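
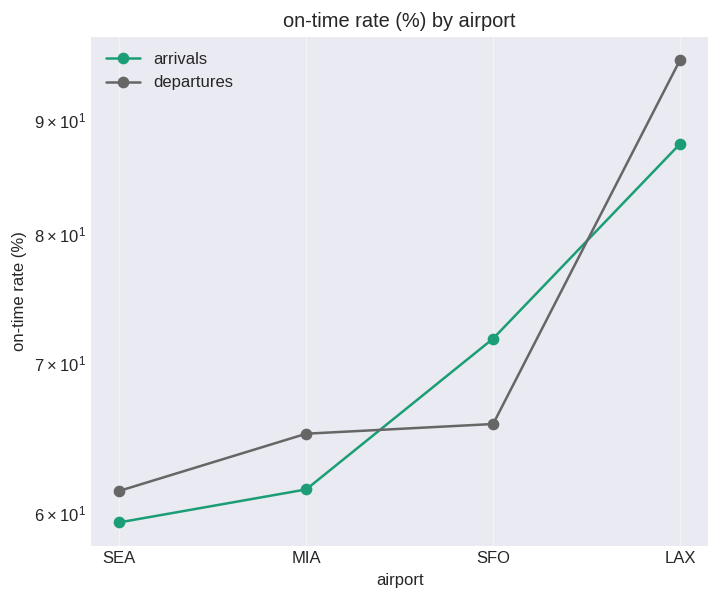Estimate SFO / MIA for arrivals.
≈ 1.17×

SFO ≈ 70, MIA ≈ 60; 70/60 ≈ 1.17.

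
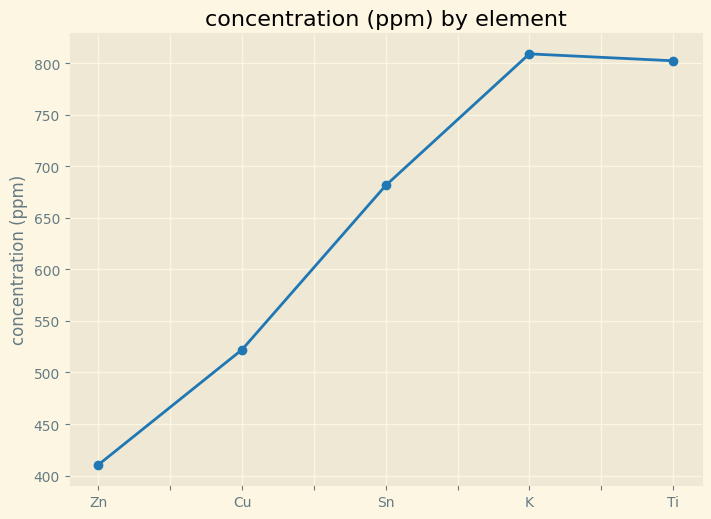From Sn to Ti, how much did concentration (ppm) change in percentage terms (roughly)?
Sn ≈ 700, Ti ≈ 800; (800 − 700) / 700 ≈ +14.3%.

≈ +14.3%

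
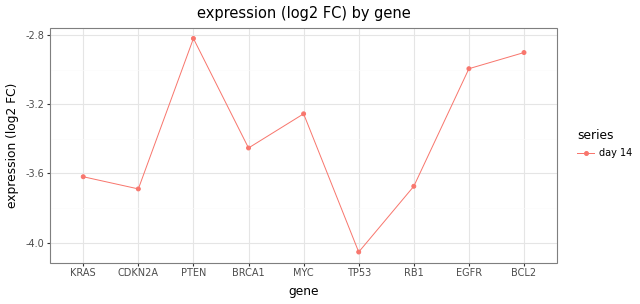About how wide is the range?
≈ 1.2

Max PTEN ≈ -2.8, min TP53 ≈ -4.0; range ≈ 1.2.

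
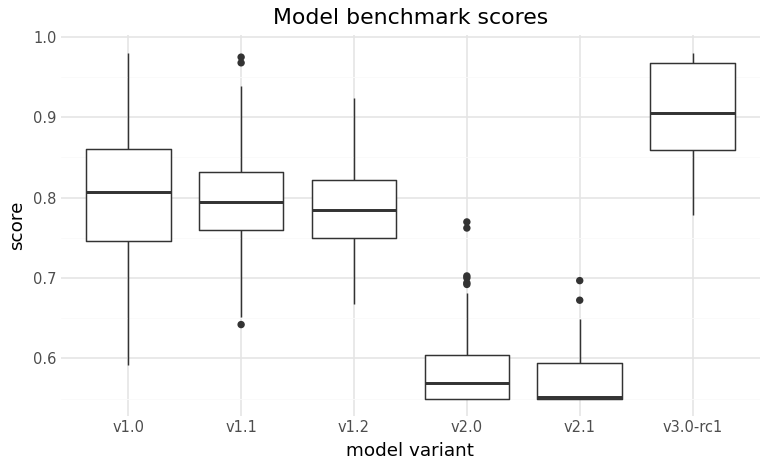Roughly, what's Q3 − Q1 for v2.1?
Q3 ≈ 0.60, Q1 ≈ 0.55; IQR ≈ 0.05.

≈ 0.05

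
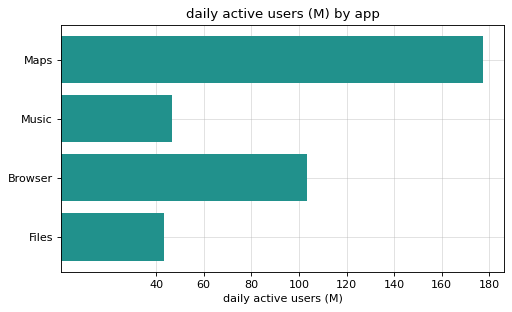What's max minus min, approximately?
≈ 140

Max Maps ≈ 180, min Files ≈ 40; range ≈ 140.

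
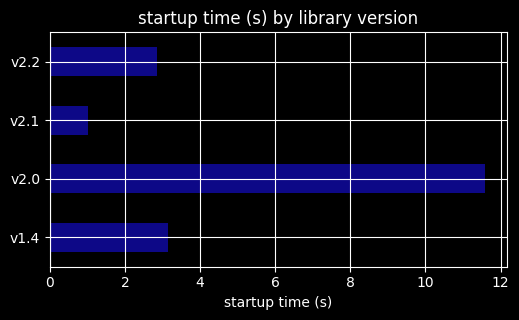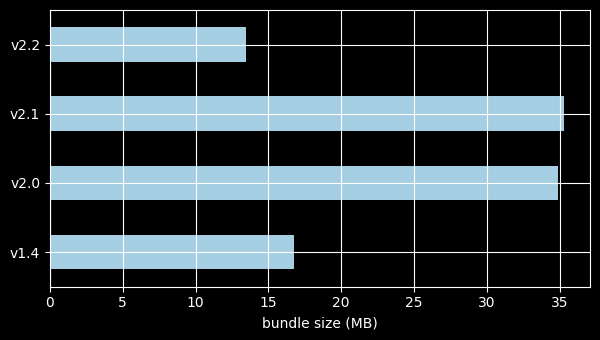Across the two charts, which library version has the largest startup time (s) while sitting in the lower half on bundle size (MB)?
v1.4

Chart 2 median bundle size (MB) ≈ 25; below-median library versions: v1.4, v2.2. Among those, v1.4 has the highest startup time (s) (≈ 4).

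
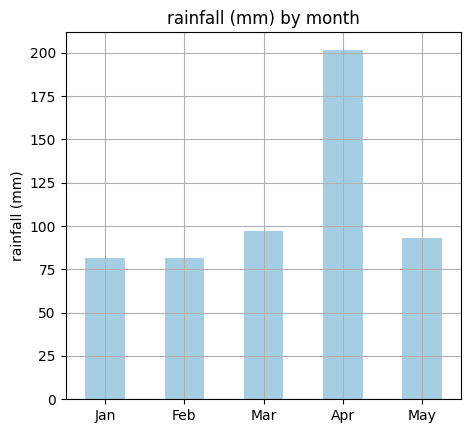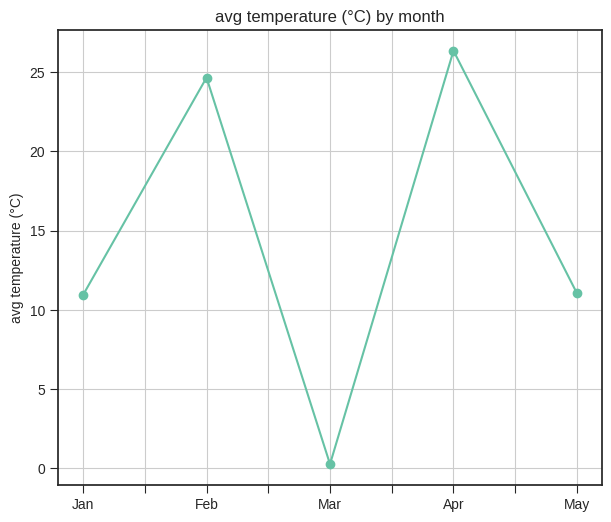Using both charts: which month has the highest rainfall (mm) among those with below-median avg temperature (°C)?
Chart 2 median avg temperature (°C) ≈ 10; below-median months: Jan, Mar. Among those, Mar has the highest rainfall (mm) (≈ 100).

Mar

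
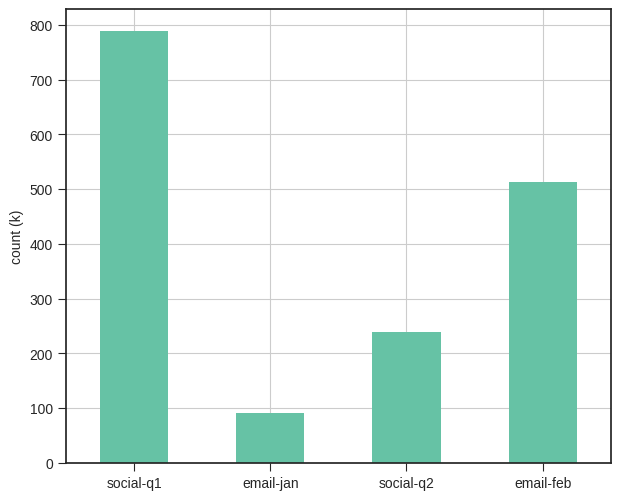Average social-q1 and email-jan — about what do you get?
≈ 450

(800 + 100) / 2 ≈ 450.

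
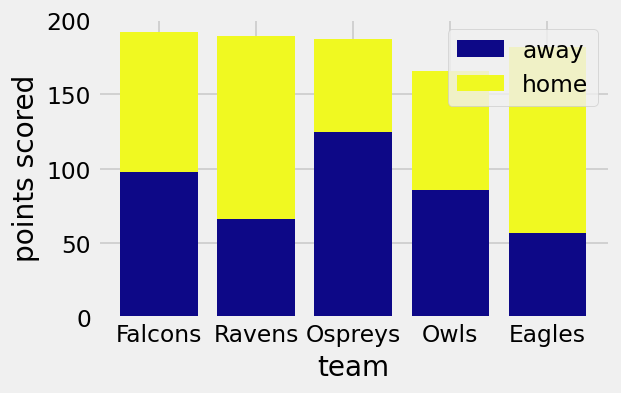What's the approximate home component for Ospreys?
home top ≈ 180, bottom ≈ 120; segment ≈ 60.

≈ 60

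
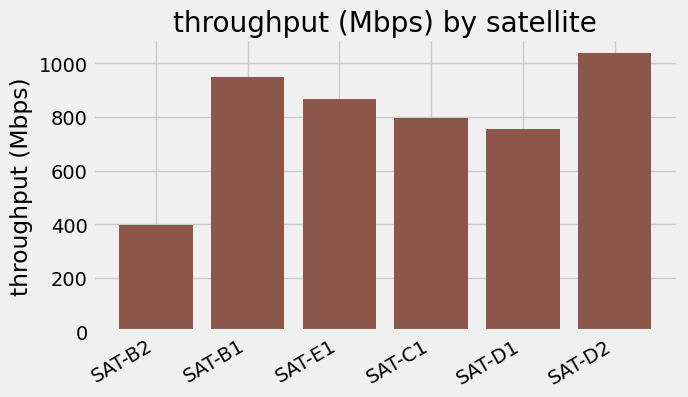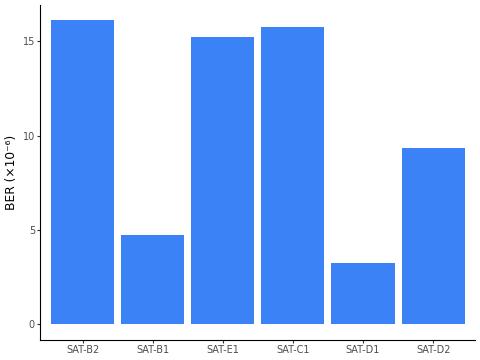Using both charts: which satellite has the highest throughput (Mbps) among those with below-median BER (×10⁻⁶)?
Chart 2 median BER (×10⁻⁶) ≈ 12; below-median satellites: SAT-B1, SAT-D1, SAT-D2. Among those, SAT-D2 has the highest throughput (Mbps) (≈ 1000).

SAT-D2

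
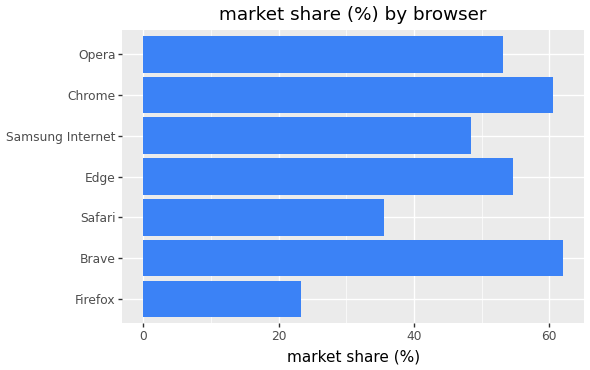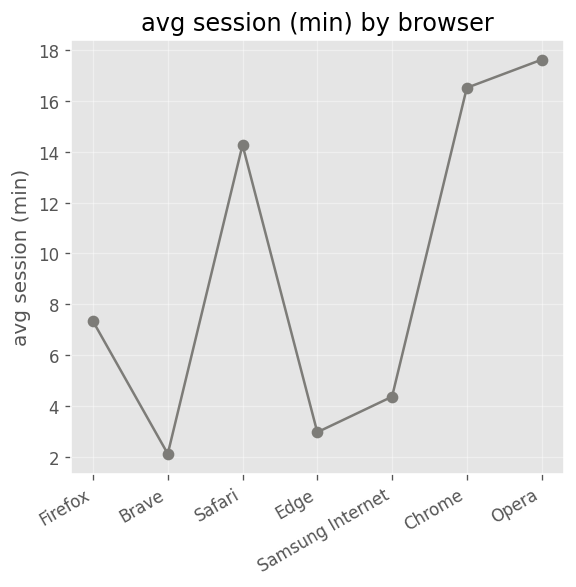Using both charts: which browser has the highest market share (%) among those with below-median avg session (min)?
Chart 2 median avg session (min) ≈ 8; below-median browsers: Brave, Edge, Samsung Internet. Among those, Brave has the highest market share (%) (≈ 60).

Brave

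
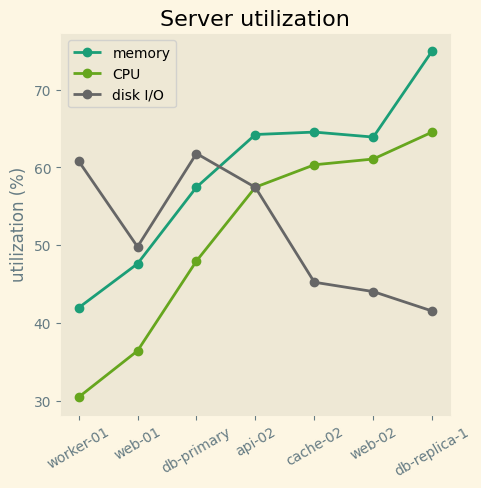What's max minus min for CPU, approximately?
≈ 35

Max db-replica-1 ≈ 65, min worker-01 ≈ 30; range ≈ 35.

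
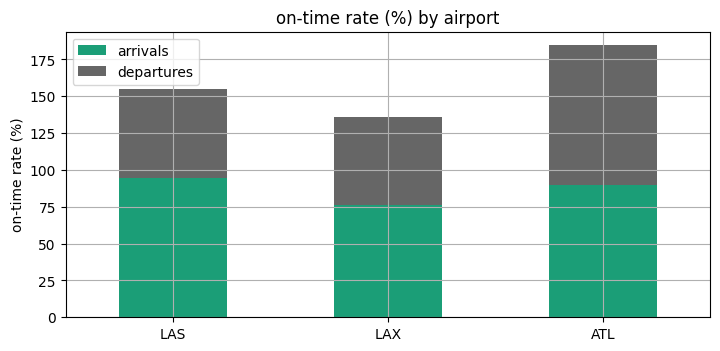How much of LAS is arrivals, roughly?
≈ 100

arrivals top ≈ 100, bottom ≈ 0; segment ≈ 100.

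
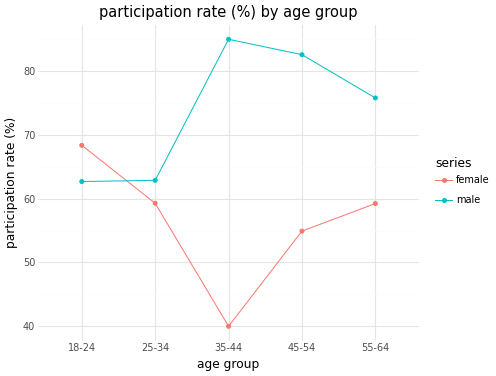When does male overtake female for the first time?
18-24: male ≈ 65 vs female ≈ 70 (not yet); 25-34: male ≈ 65 vs female ≈ 60 (first crossover).

25-34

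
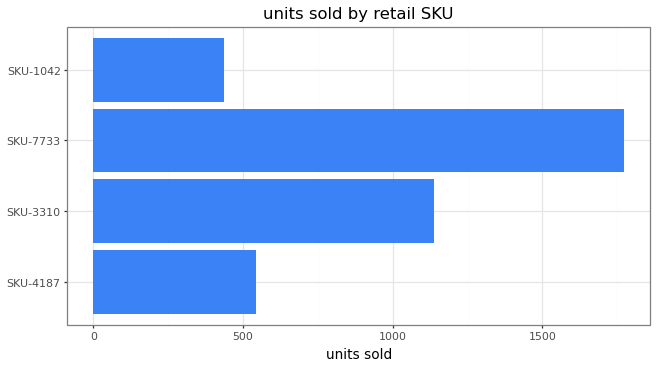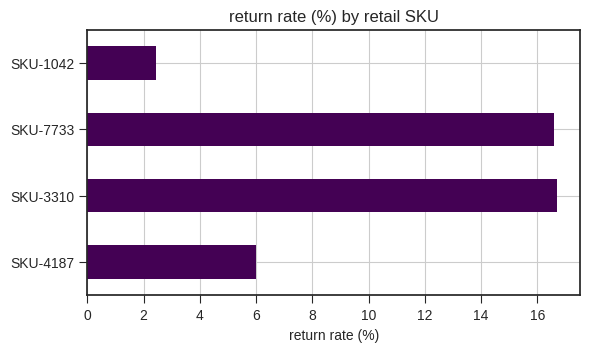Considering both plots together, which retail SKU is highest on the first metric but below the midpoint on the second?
SKU-4187

Chart 2 median return rate (%) ≈ 12; below-median retail SKUs: SKU-4187, SKU-1042. Among those, SKU-4187 has the highest units sold (≈ 600).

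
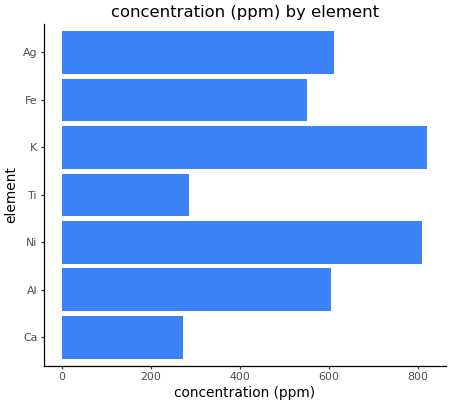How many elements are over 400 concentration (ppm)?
Above 400: Al, Ni, K, Fe, Ag.

5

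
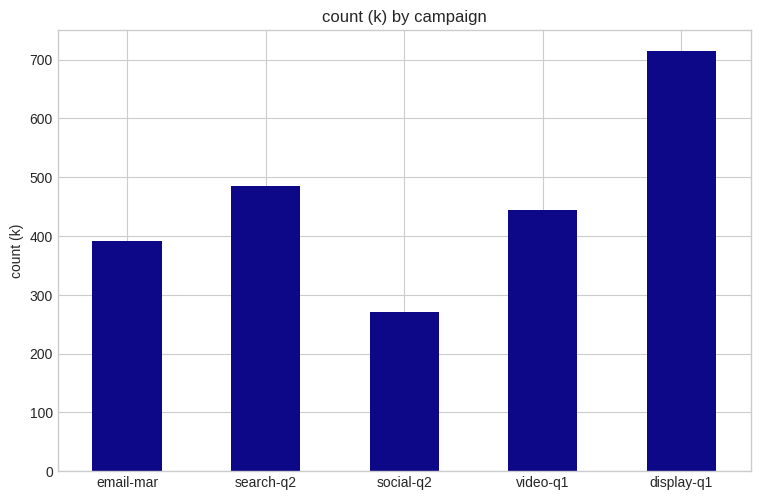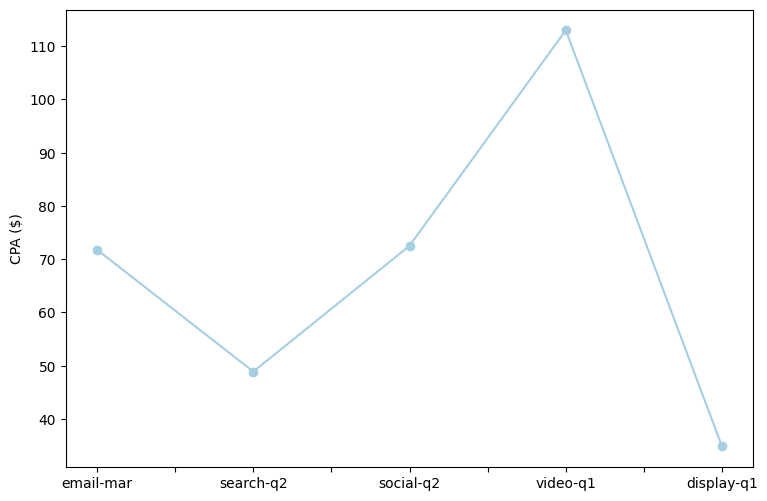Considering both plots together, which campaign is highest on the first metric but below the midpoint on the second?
Chart 2 median CPA ($) ≈ 80; below-median campaigns: search-q2, display-q1. Among those, display-q1 has the highest count (k) (≈ 700).

display-q1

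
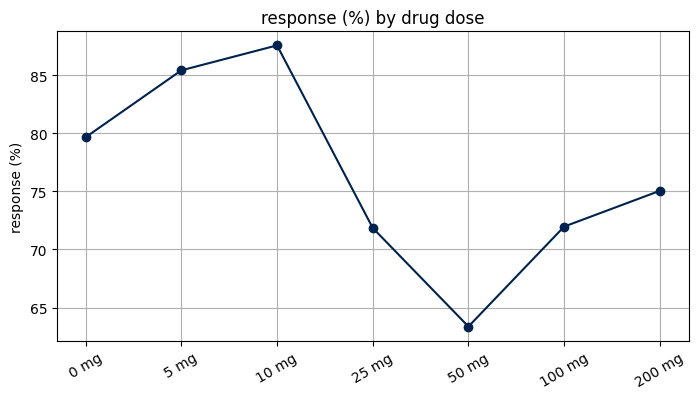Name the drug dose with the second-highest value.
5 mg

Top 3: 10 mg ≈ 90, 5 mg ≈ 85, 0 mg ≈ 80.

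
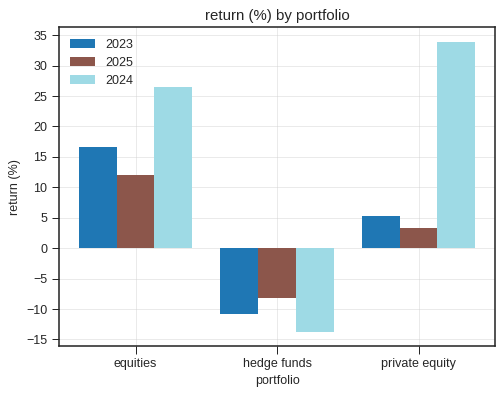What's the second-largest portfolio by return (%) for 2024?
Top 3 for 2024: private equity ≈ 35, equities ≈ 25, hedge funds ≈ -15.

equities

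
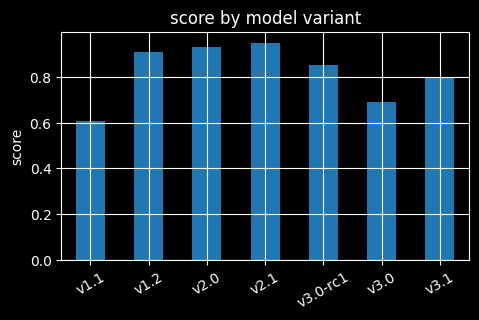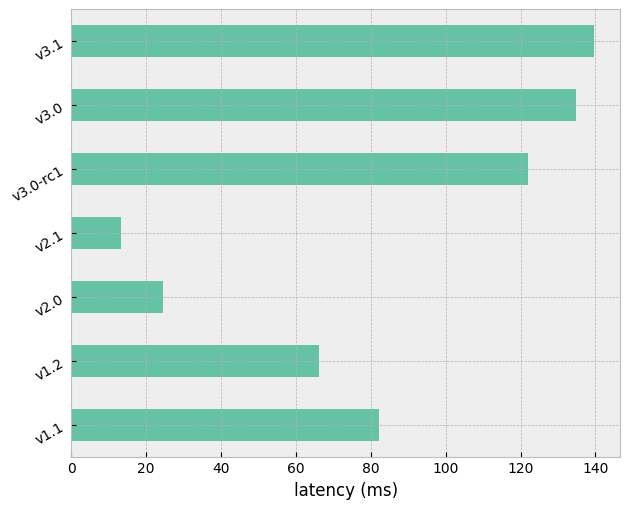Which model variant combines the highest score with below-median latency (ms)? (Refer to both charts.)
Chart 2 median latency (ms) ≈ 80; below-median model variants: v1.2, v2.0, v2.1. Among those, v2.1 has the highest score (≈ 1).

v2.1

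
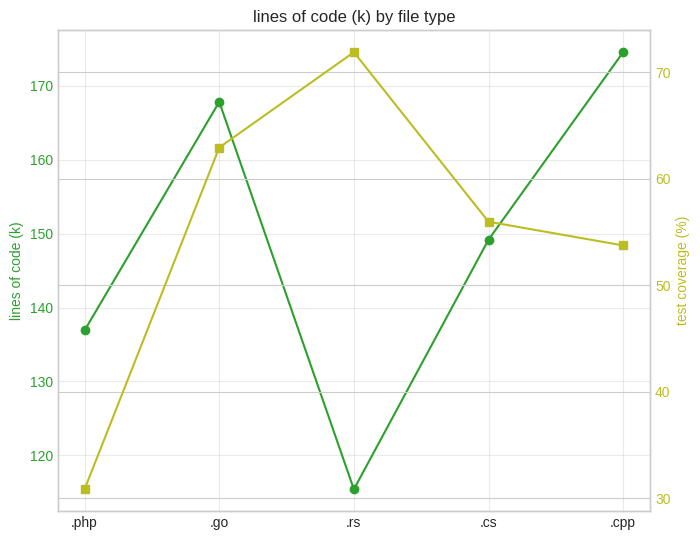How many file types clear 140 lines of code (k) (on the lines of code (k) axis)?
Above 140: .go, .cs, .cpp.

3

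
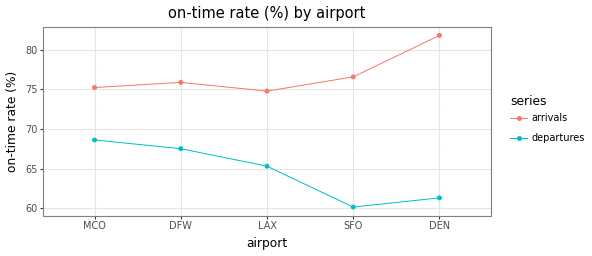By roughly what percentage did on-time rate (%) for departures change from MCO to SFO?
≈ -11.8%

MCO ≈ 68, SFO ≈ 60; (60 − 68) / 68 ≈ -11.8%.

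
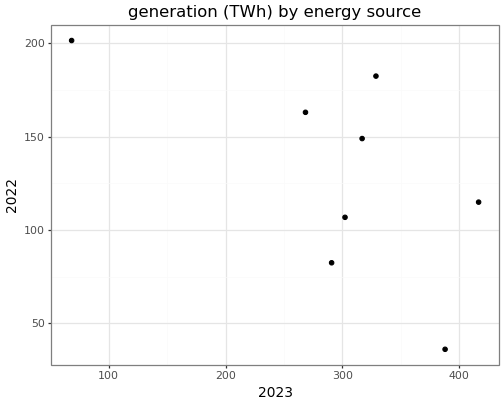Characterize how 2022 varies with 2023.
negative, moderate

Points are negatively correlated; moderate (|r| ≈ 0.6).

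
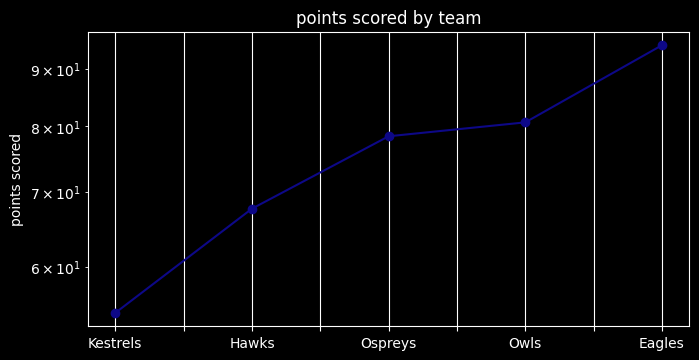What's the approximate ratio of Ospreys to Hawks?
Ospreys ≈ 80, Hawks ≈ 70; 80/70 ≈ 1.14.

≈ 1.14×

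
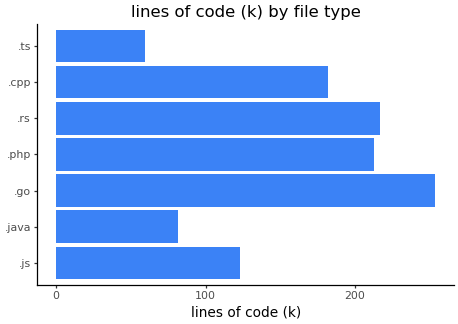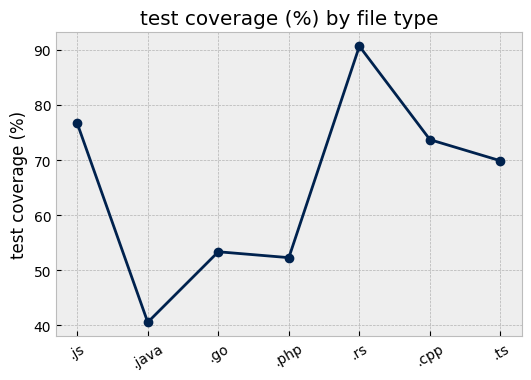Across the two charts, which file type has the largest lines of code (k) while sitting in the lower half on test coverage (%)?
Chart 2 median test coverage (%) ≈ 70; below-median file types: .java, .go, .php. Among those, .go has the highest lines of code (k) (≈ 250).

.go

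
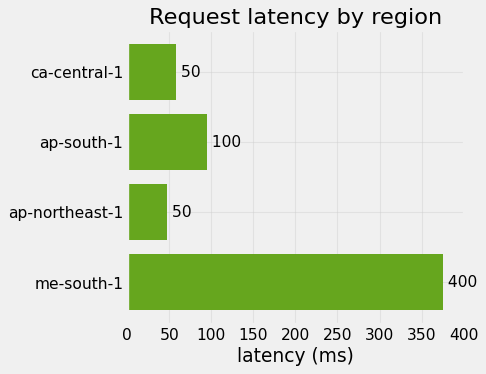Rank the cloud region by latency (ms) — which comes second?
Top 3: me-south-1 ≈ 400, ap-south-1 ≈ 100, ca-central-1 ≈ 50.

ap-south-1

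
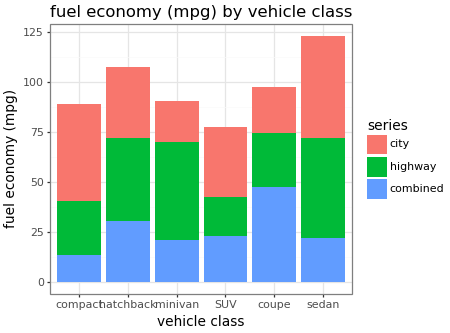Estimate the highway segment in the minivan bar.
≈ 40

highway top ≈ 60, bottom ≈ 20; segment ≈ 40.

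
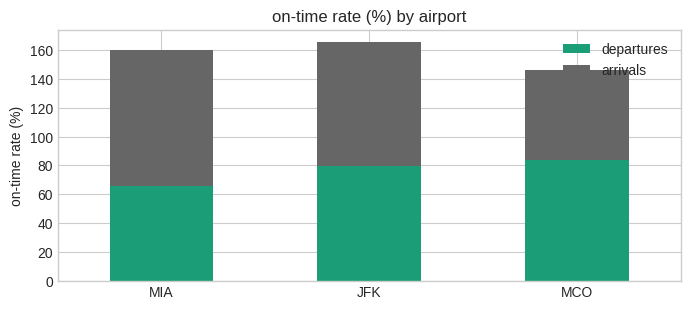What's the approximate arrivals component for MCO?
≈ 60

arrivals top ≈ 140, bottom ≈ 80; segment ≈ 60.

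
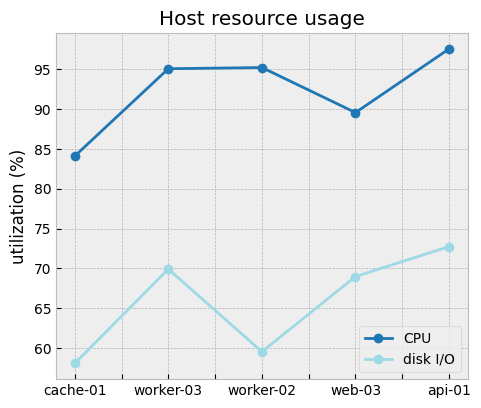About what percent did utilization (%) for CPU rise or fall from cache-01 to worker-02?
≈ +11.8%

cache-01 ≈ 85, worker-02 ≈ 95; (95 − 85) / 85 ≈ +11.8%.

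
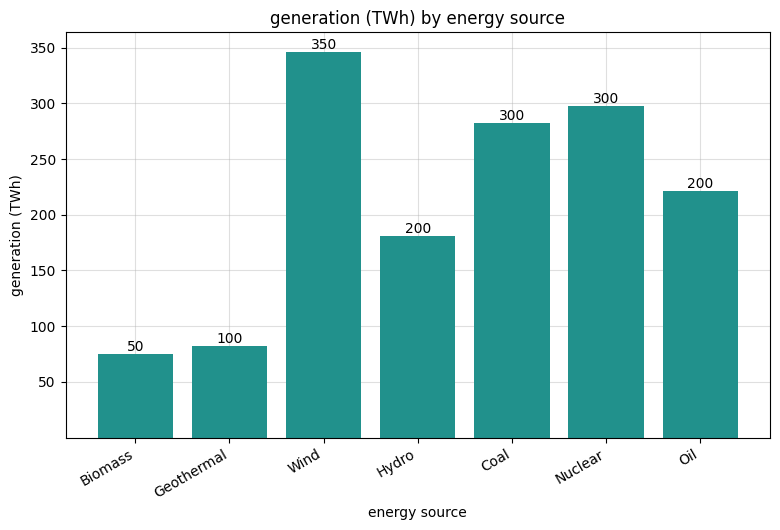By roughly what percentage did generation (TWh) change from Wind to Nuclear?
Wind ≈ 350, Nuclear ≈ 300; (300 − 350) / 350 ≈ -14.3%.

≈ -14.3%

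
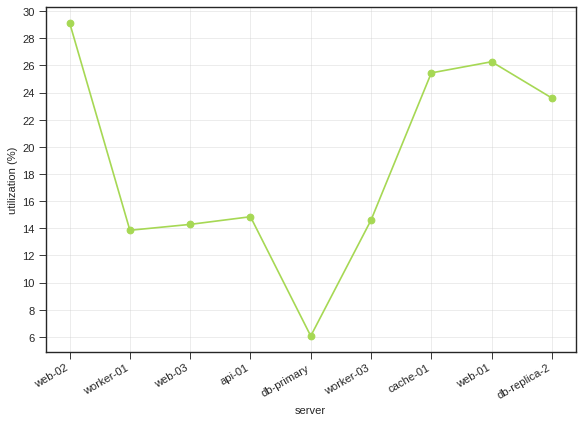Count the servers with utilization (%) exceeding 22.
Above 22: web-02, cache-01, web-01, db-replica-2.

4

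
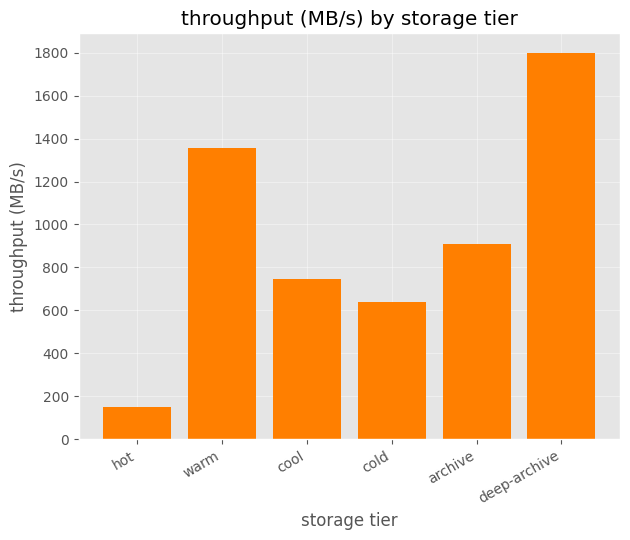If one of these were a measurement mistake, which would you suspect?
deep-archive ≈ 1800; the rest sit between ≈ 200 and ≈ 1400.

deep-archive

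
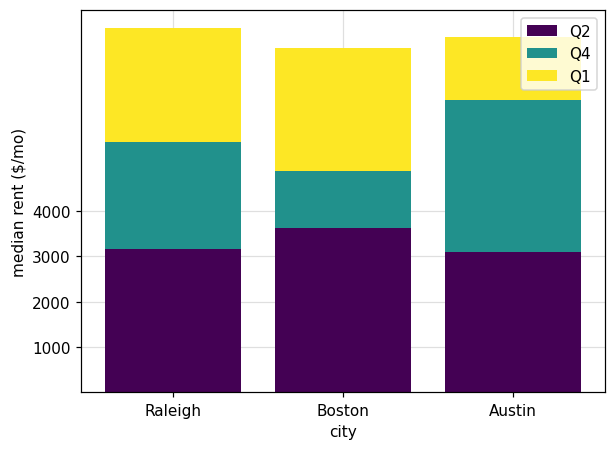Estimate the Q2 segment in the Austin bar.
≈ 3000

Q2 top ≈ 3000, bottom ≈ 0; segment ≈ 3000.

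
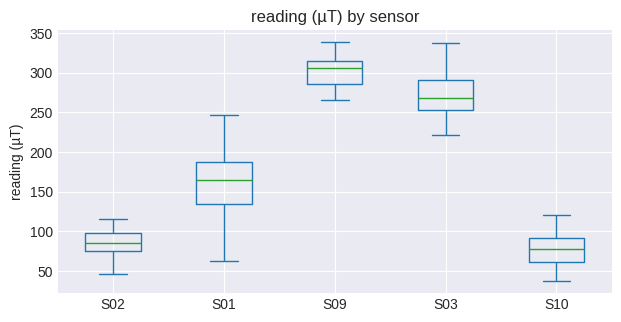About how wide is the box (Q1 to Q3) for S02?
Q3 ≈ 100, Q1 ≈ 80; IQR ≈ 20.

≈ 20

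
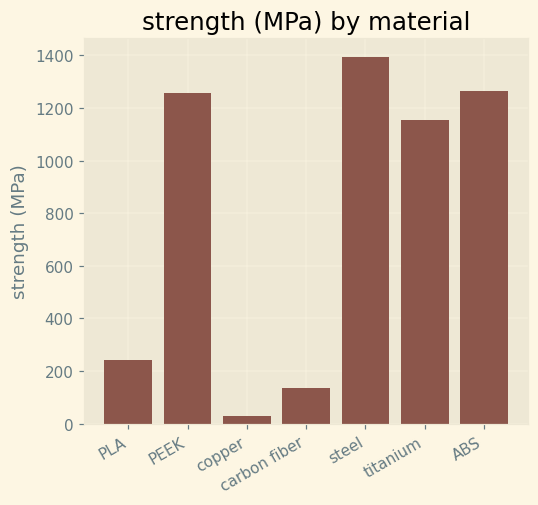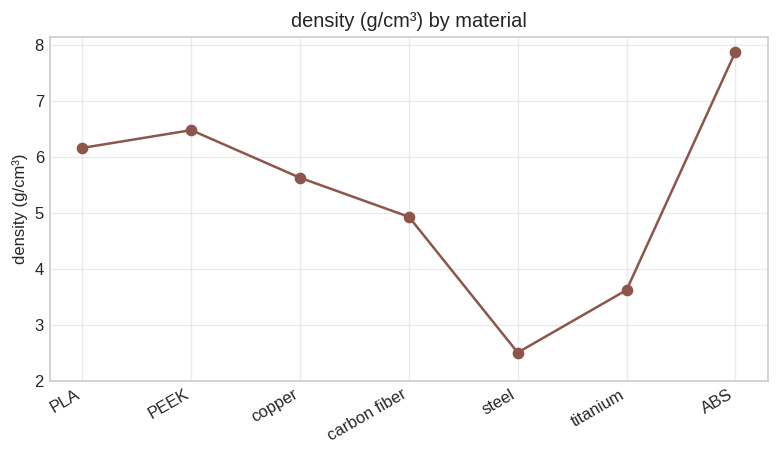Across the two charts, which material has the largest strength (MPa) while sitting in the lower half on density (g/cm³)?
Chart 2 median density (g/cm³) ≈ 6; below-median materials: carbon fiber, steel, titanium. Among those, steel has the highest strength (MPa) (≈ 1400).

steel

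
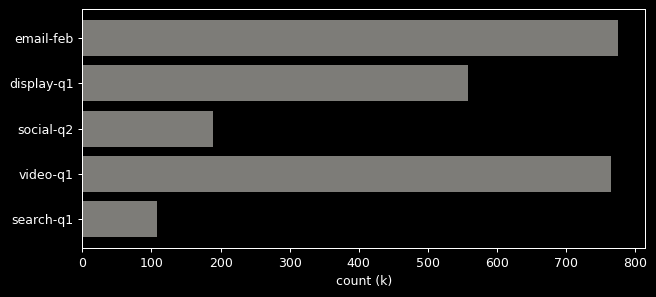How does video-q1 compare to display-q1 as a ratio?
video-q1 ≈ 800, display-q1 ≈ 600; 800/600 ≈ 1.33.

≈ 1.33×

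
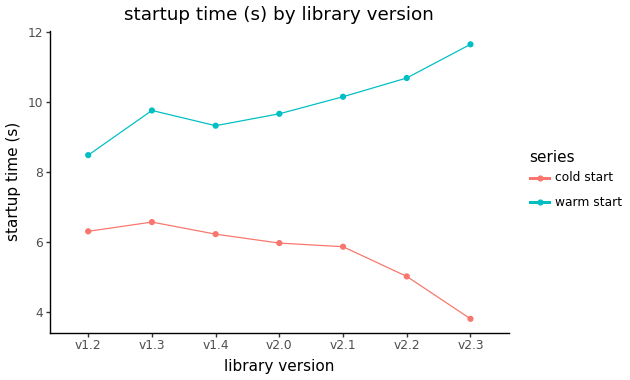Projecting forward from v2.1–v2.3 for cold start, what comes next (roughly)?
Last three: 6, 5, 4 → slope ≈ -1/step → next ≈ 3.

≈ 3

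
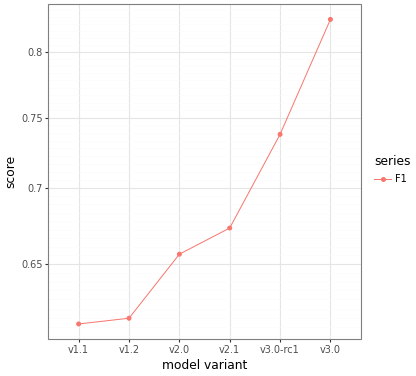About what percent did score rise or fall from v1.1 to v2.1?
≈ +9.7%

v1.1 ≈ 0.62, v2.1 ≈ 0.68; (0.68 − 0.62) / 0.62 ≈ +9.7%.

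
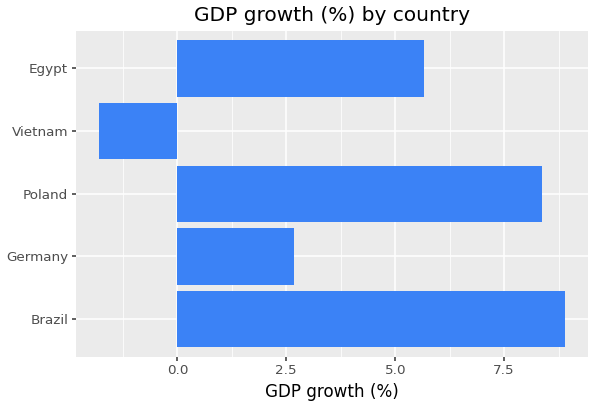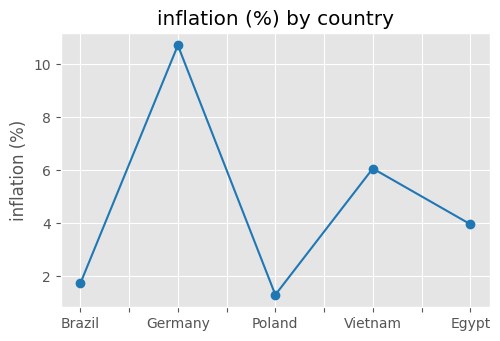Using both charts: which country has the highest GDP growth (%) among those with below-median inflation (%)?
Brazil

Chart 2 median inflation (%) ≈ 4; below-median countries: Brazil, Poland. Among those, Brazil has the highest GDP growth (%) (≈ 9).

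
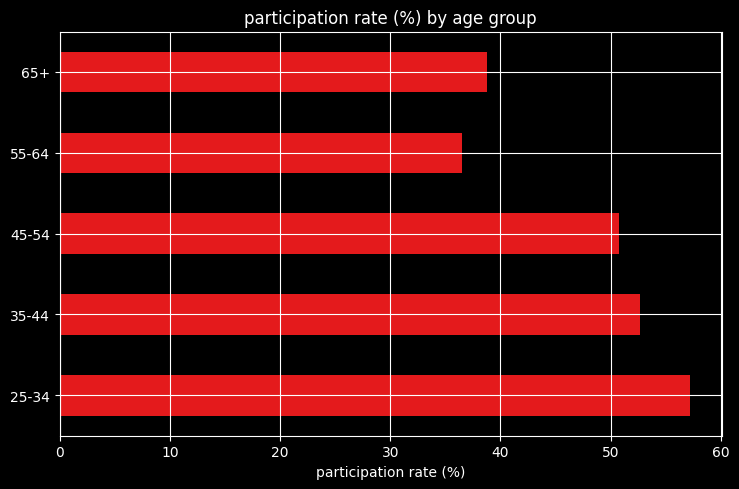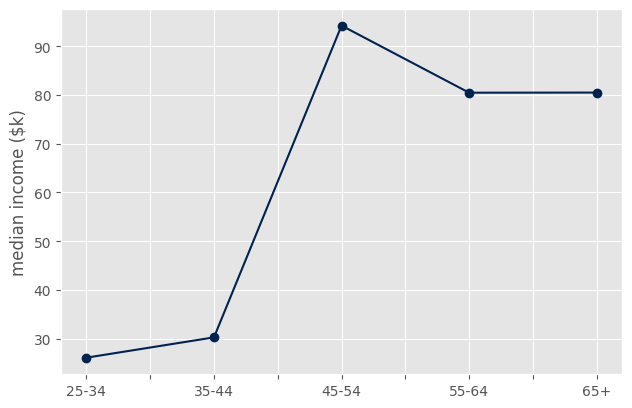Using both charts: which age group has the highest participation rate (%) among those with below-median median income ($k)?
25-34

Chart 2 median median income ($k) ≈ 80; below-median age groups: 25-34, 35-44. Among those, 25-34 has the highest participation rate (%) (≈ 60).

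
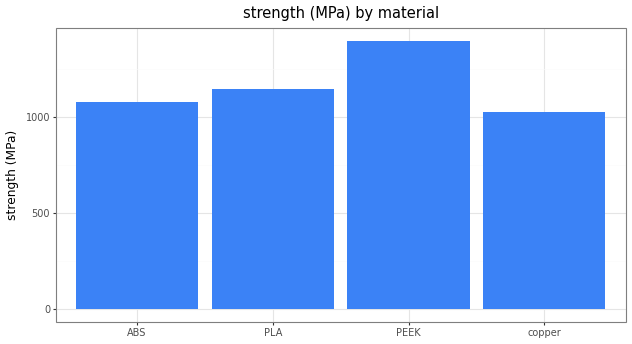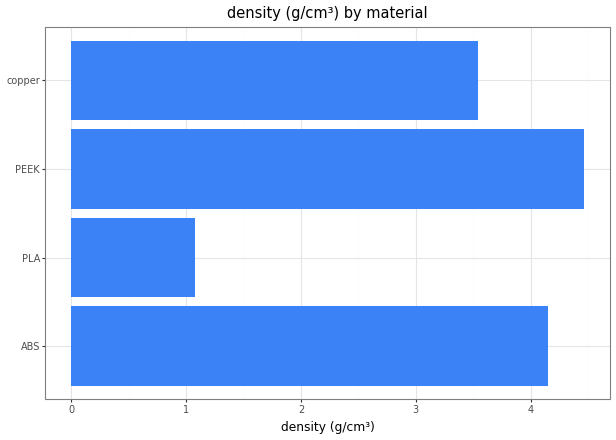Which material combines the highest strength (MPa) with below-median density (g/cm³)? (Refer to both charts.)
PLA

Chart 2 median density (g/cm³) ≈ 4; below-median materials: PLA, copper. Among those, PLA has the highest strength (MPa) (≈ 1200).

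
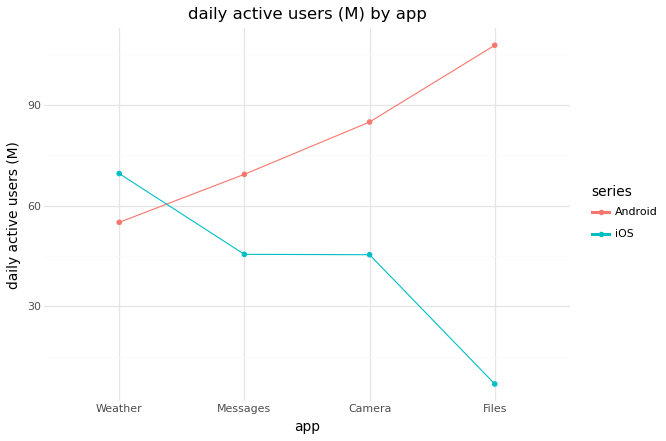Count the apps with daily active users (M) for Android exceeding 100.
1

Above 100: Files.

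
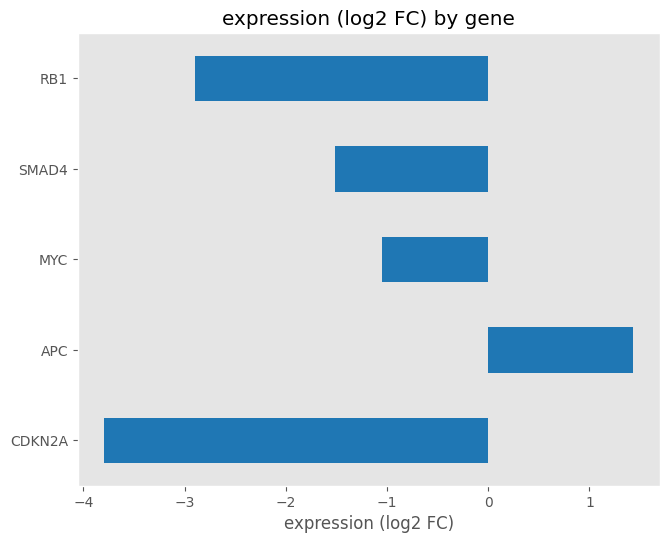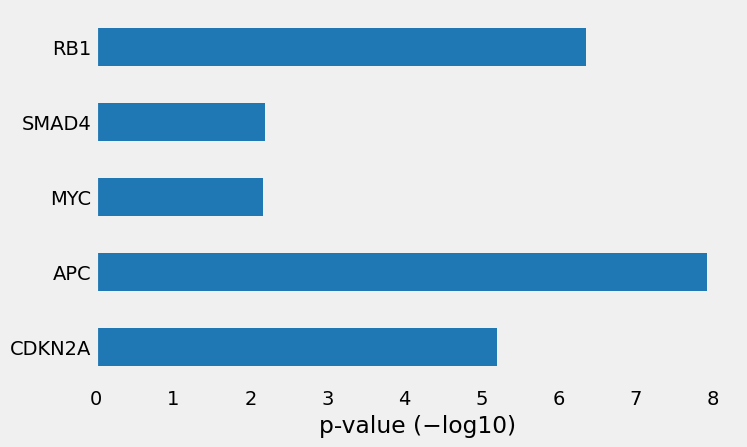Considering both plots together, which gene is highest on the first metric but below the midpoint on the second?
Chart 2 median p-value (−log10) ≈ 5; below-median genes: MYC, SMAD4. Among those, MYC has the highest expression (log2 FC) (≈ -1).

MYC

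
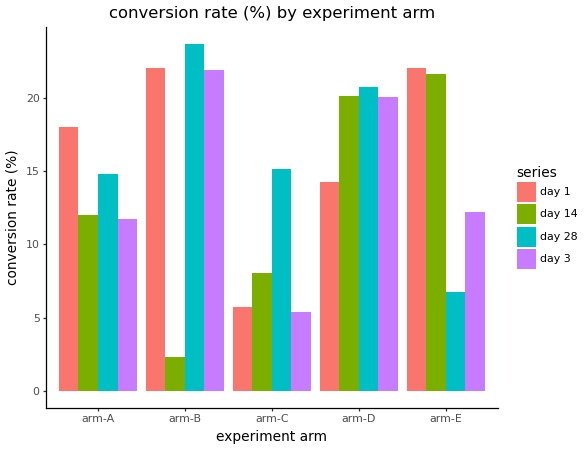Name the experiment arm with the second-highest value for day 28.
Top 3 for day 28: arm-B ≈ 24, arm-D ≈ 20, arm-C ≈ 16.

arm-D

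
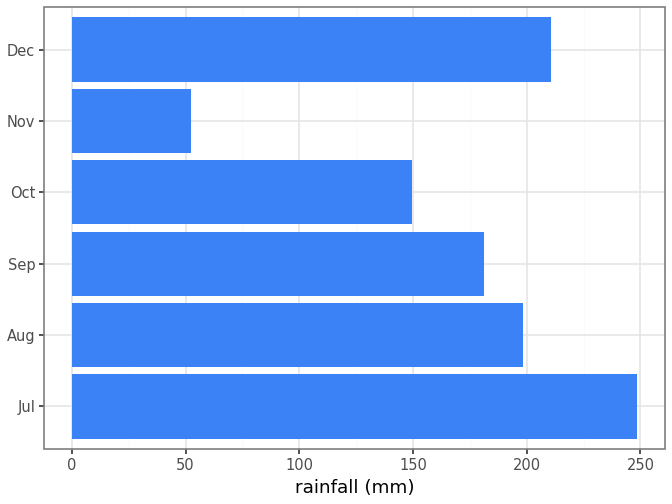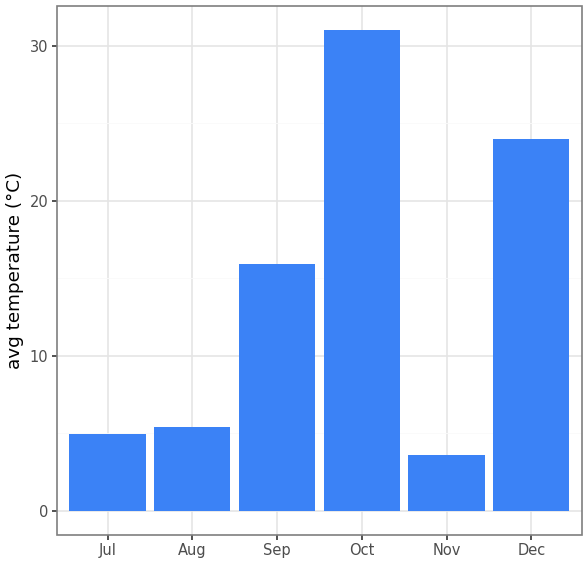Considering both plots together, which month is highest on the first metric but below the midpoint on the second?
Chart 2 median avg temperature (°C) ≈ 10; below-median months: Jul, Aug, Nov. Among those, Jul has the highest rainfall (mm) (≈ 250).

Jul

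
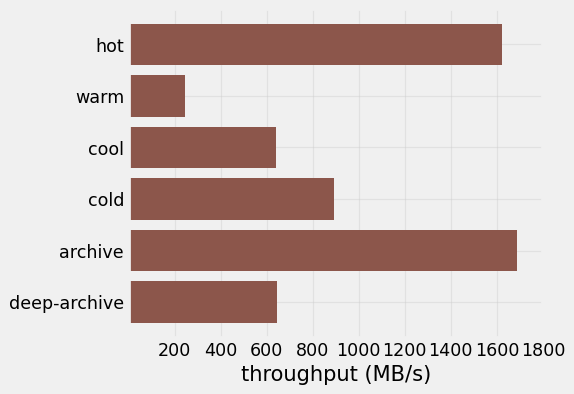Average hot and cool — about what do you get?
(1600 + 600) / 2 ≈ 1100.

≈ 1100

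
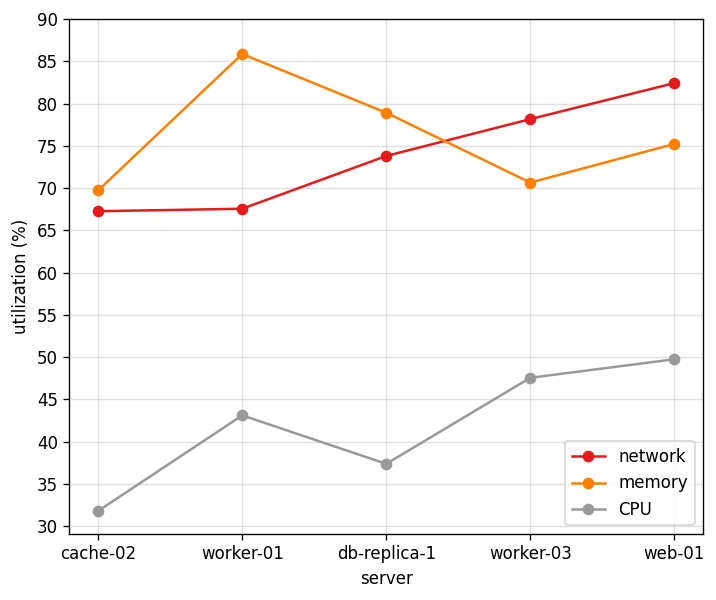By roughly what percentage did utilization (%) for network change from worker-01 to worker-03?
worker-01 ≈ 70, worker-03 ≈ 80; (80 − 70) / 70 ≈ +14.3%.

≈ +14.3%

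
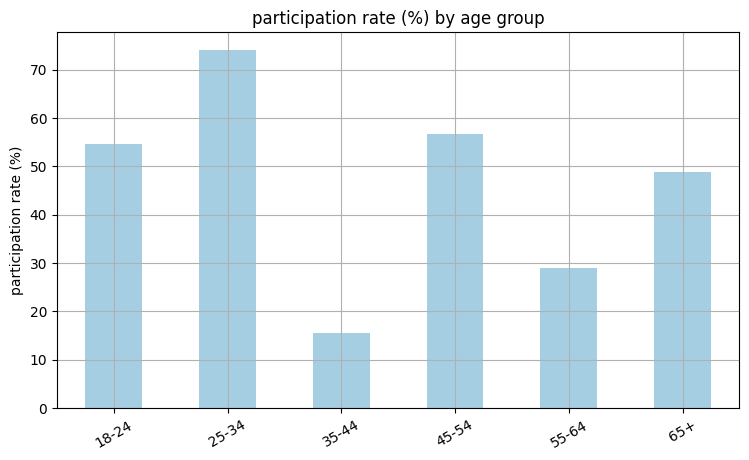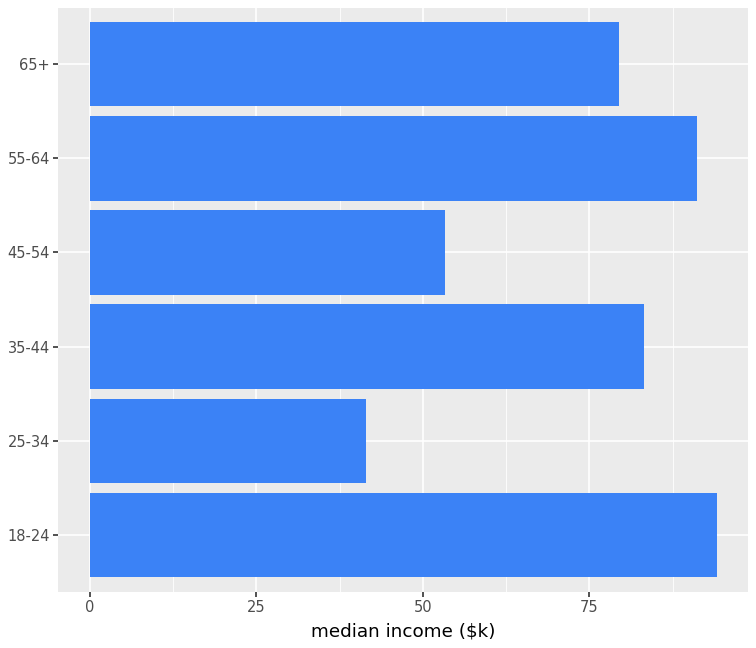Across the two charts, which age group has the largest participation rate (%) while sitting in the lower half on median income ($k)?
Chart 2 median median income ($k) ≈ 80; below-median age groups: 25-34, 45-54, 65+. Among those, 25-34 has the highest participation rate (%) (≈ 70).

25-34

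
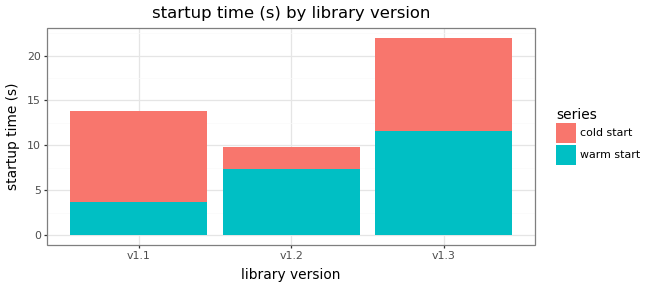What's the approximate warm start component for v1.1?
≈ 4

warm start top ≈ 4, bottom ≈ 0; segment ≈ 4.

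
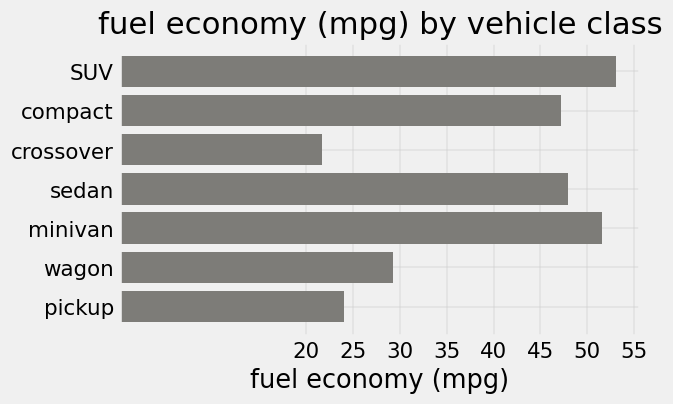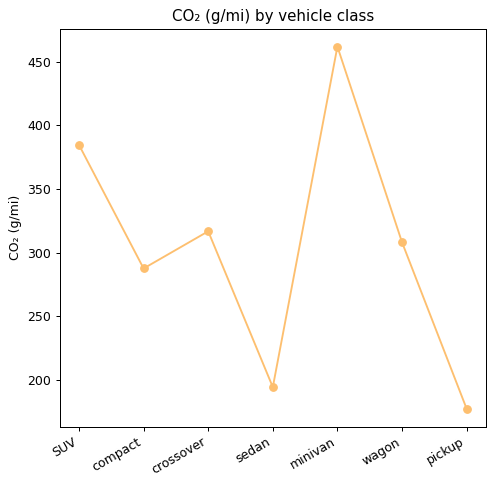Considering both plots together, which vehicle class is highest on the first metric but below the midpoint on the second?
sedan

Chart 2 median CO₂ (g/mi) ≈ 300; below-median vehicle classes: compact, sedan, pickup. Among those, sedan has the highest fuel economy (mpg) (≈ 50).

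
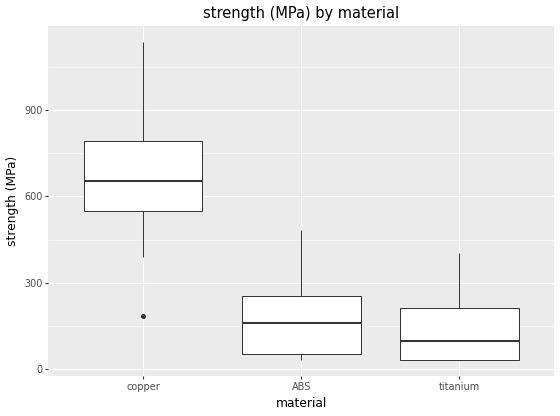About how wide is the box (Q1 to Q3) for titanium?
≈ 150

Q3 ≈ 200, Q1 ≈ 50; IQR ≈ 150.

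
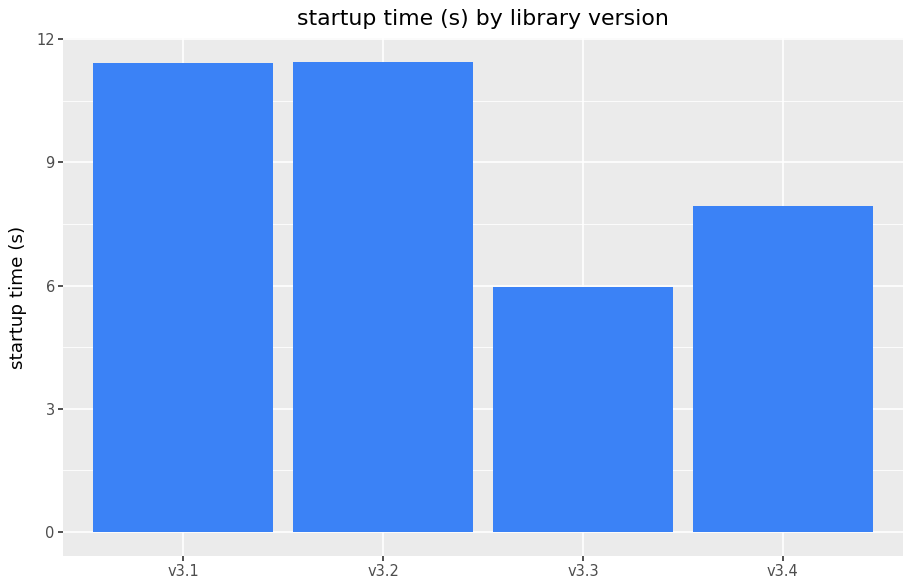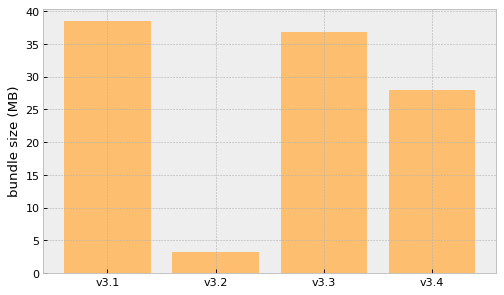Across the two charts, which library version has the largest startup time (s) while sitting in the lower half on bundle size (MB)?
v3.2

Chart 2 median bundle size (MB) ≈ 30; below-median library versions: v3.2, v3.4. Among those, v3.2 has the highest startup time (s) (≈ 12).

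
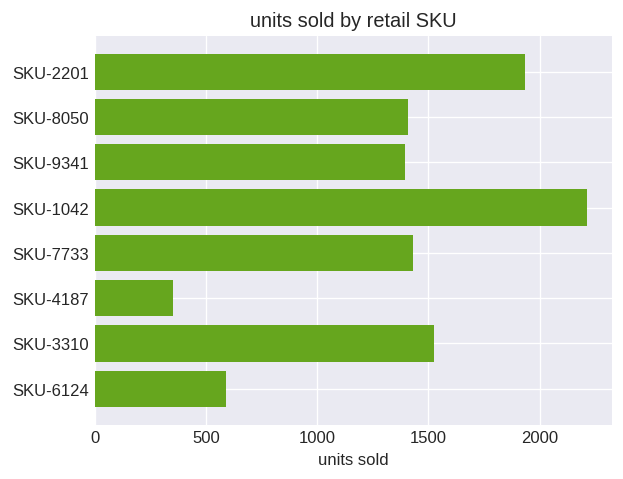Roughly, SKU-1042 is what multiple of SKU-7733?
≈ 1.57×

SKU-1042 ≈ 2200, SKU-7733 ≈ 1400; 2200/1400 ≈ 1.57.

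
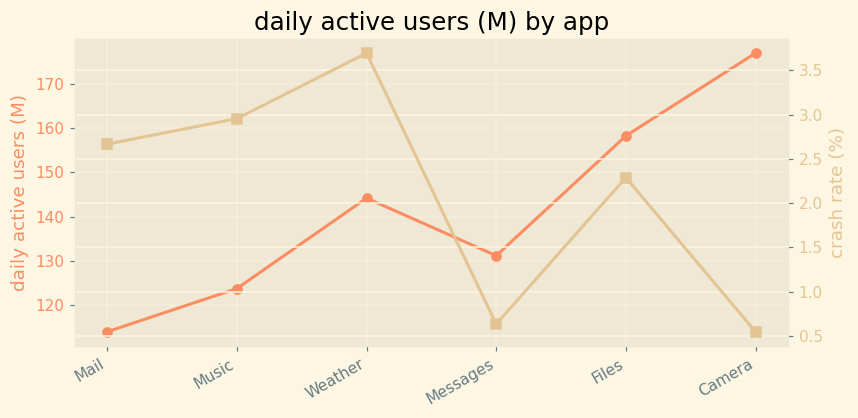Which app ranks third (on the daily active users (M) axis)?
Weather

Top 4 (on the daily active users (M) axis): Camera ≈ 180, Files ≈ 160, Weather ≈ 140, Messages ≈ 130.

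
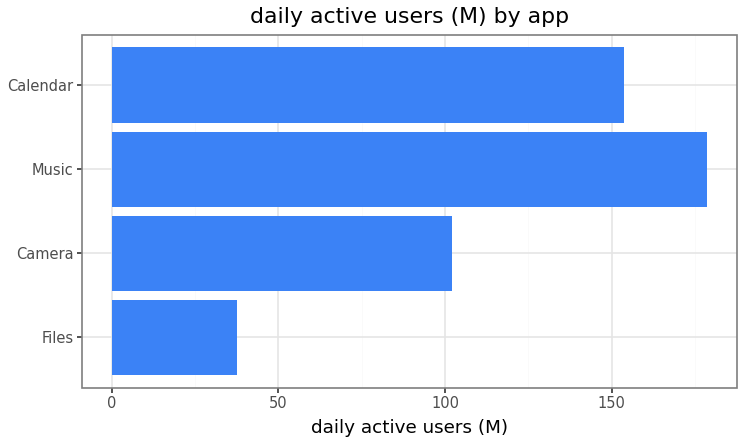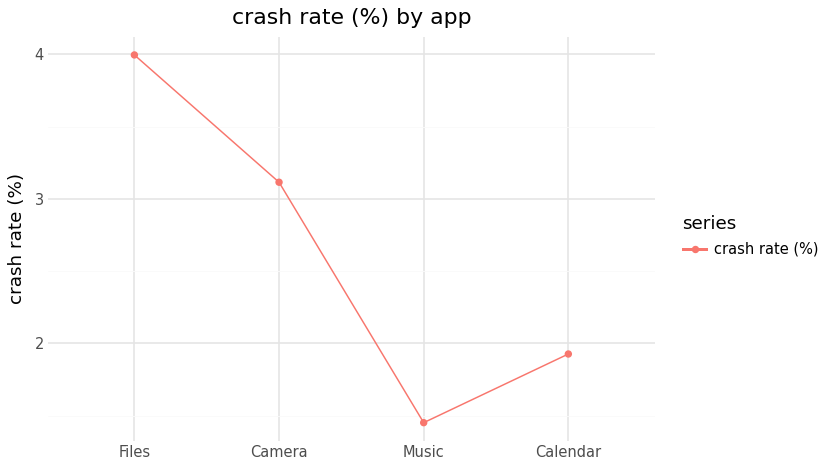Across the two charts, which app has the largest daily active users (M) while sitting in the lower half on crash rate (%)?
Chart 2 median crash rate (%) ≈ 2.5; below-median apps: Music, Calendar. Among those, Music has the highest daily active users (M) (≈ 180).

Music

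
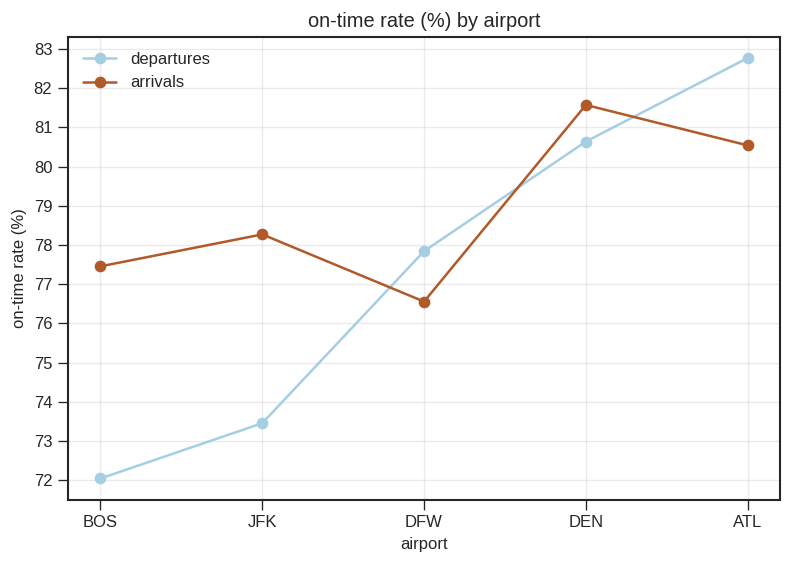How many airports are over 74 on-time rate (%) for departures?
3

Above 74: DFW, DEN, ATL.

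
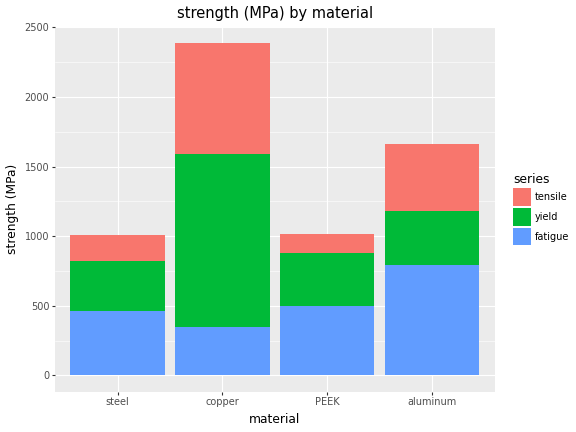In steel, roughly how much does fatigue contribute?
fatigue top ≈ 400, bottom ≈ 0; segment ≈ 400.

≈ 400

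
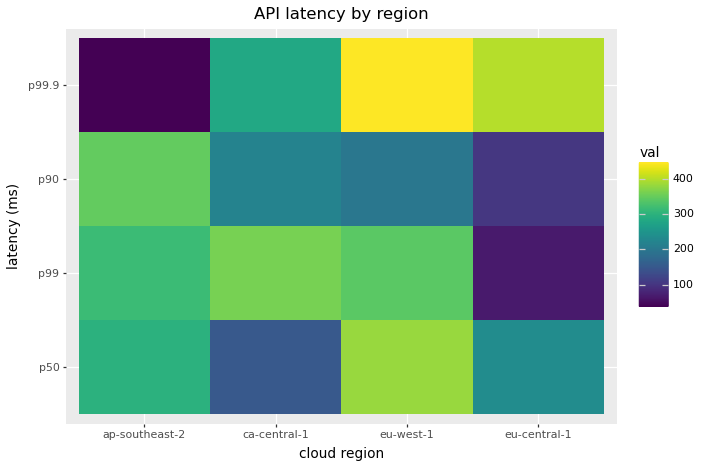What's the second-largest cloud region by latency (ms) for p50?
ap-southeast-2

Top 3 for p50: eu-west-1 ≈ 400, ap-southeast-2 ≈ 300, eu-central-1 ≈ 250.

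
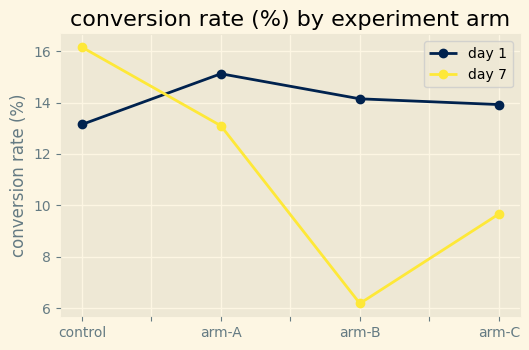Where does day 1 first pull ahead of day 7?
control: day 1 ≈ 13 vs day 7 ≈ 16 (not yet); arm-A: day 1 ≈ 15 vs day 7 ≈ 13 (first crossover).

arm-A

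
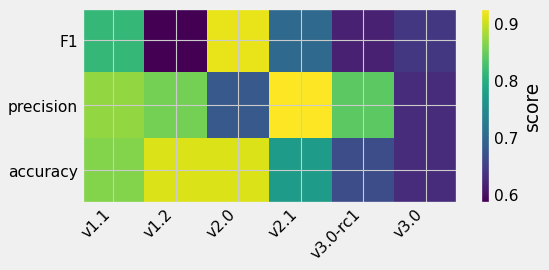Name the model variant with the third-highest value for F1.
Top 4 for F1: v2.0 ≈ 0.90, v1.1 ≈ 0.80, v2.1 ≈ 0.70, v3.0 ≈ 0.65.

v2.1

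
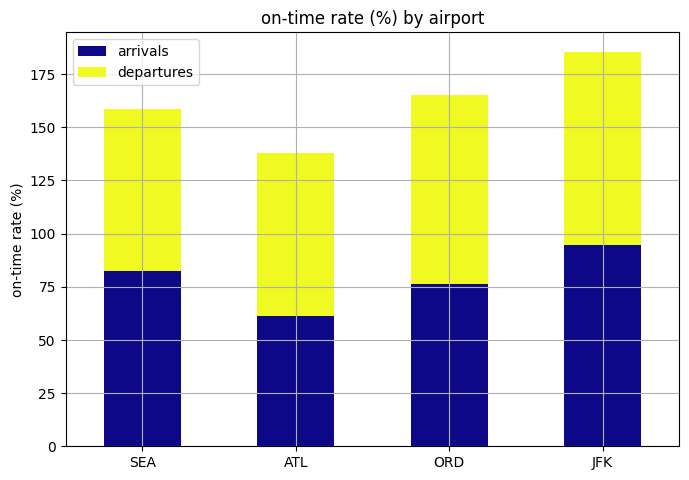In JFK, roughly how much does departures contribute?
departures top ≈ 180, bottom ≈ 100; segment ≈ 80.

≈ 80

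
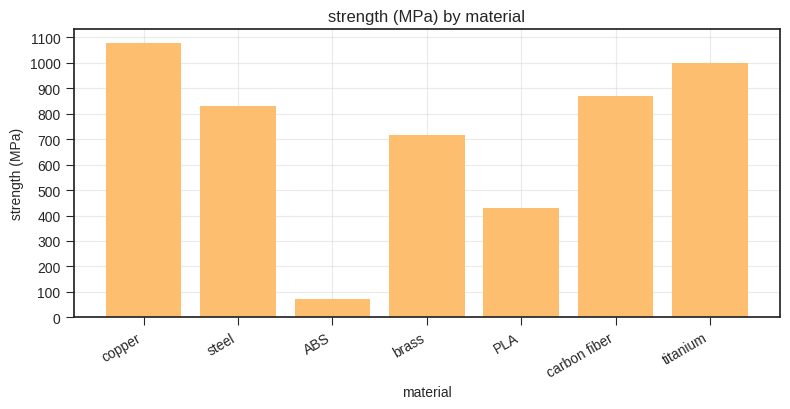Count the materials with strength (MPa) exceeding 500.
Above 500: copper, steel, brass, carbon fiber, titanium.

5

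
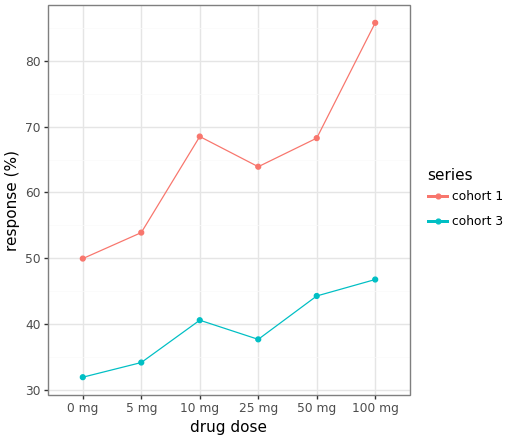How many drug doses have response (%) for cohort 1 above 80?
Above 80: 100 mg.

1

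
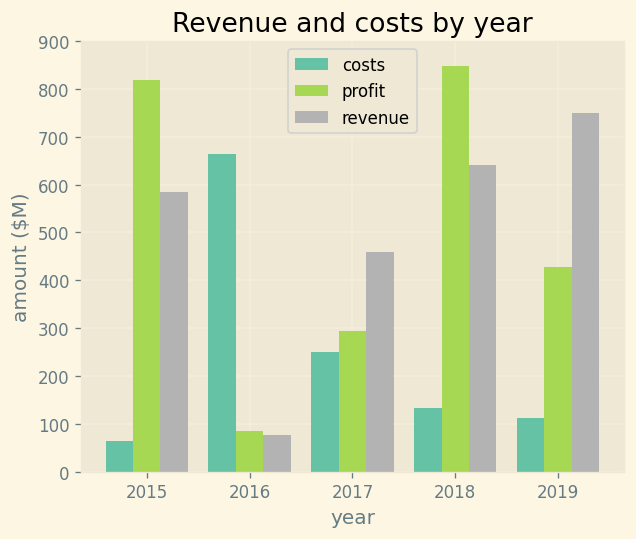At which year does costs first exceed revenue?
2015: costs ≈ 100 vs revenue ≈ 600 (not yet); 2016: costs ≈ 700 vs revenue ≈ 100 (first crossover).

2016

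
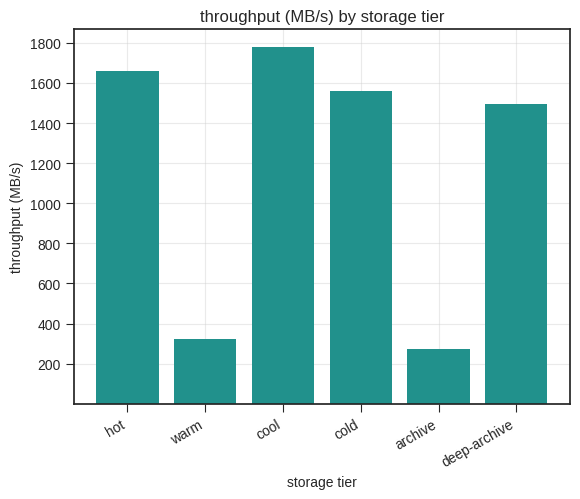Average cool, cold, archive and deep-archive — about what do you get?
≈ 1250

(1800 + 1600 + 200 + 1400) / 4 ≈ 1250.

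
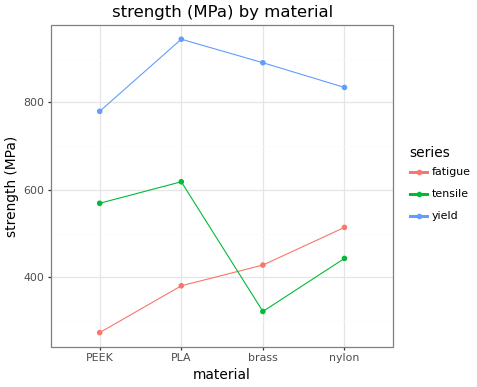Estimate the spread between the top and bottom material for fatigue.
≈ 200

Max nylon ≈ 500, min PEEK ≈ 300; range ≈ 200.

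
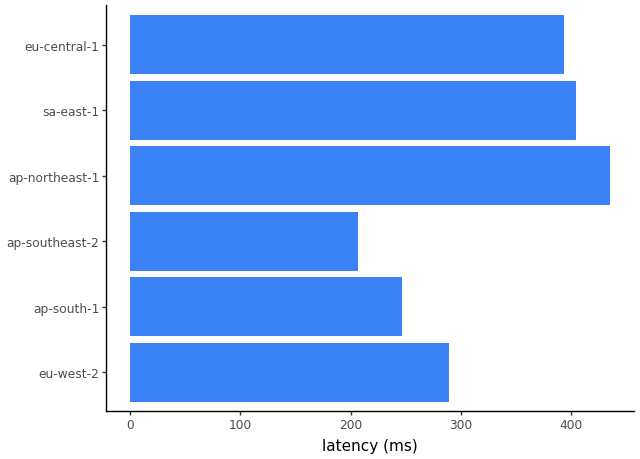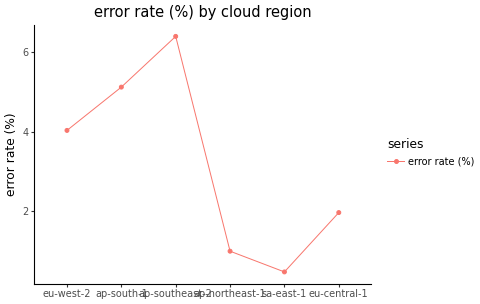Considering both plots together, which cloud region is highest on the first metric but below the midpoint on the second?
Chart 2 median error rate (%) ≈ 3; below-median cloud regions: ap-northeast-1, sa-east-1, eu-central-1. Among those, ap-northeast-1 has the highest latency (ms) (≈ 450).

ap-northeast-1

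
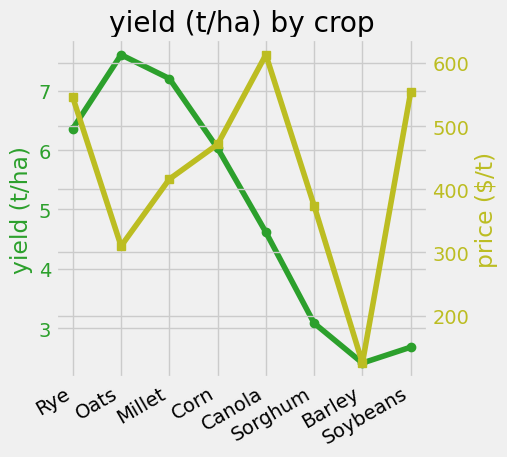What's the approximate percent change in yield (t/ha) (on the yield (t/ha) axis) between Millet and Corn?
≈ -14.3%

Millet ≈ 7.0, Corn ≈ 6.0; (6.0 − 7.0) / 7.0 ≈ -14.3%.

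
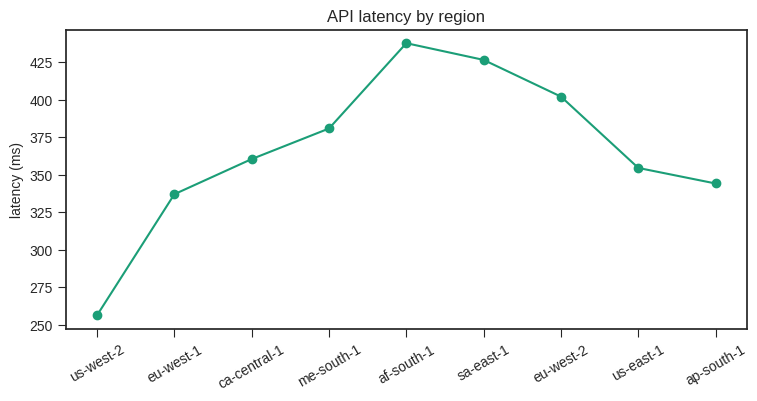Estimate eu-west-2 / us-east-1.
eu-west-2 ≈ 400, us-east-1 ≈ 360; 400/360 ≈ 1.11.

≈ 1.11×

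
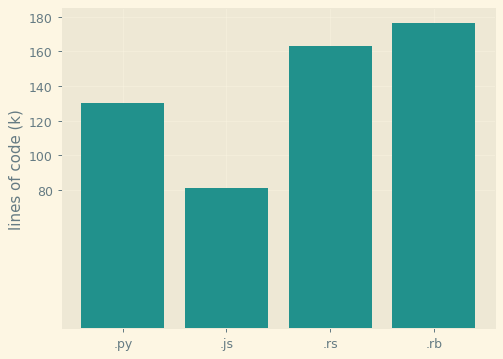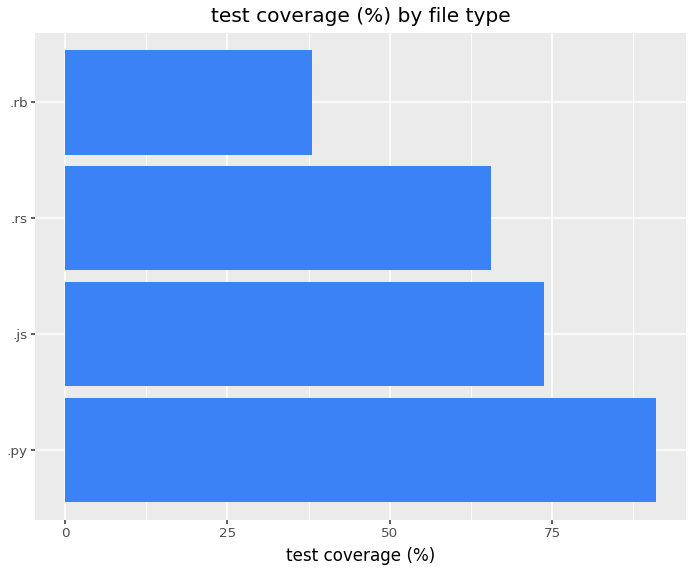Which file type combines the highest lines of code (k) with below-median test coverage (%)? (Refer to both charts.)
.rb

Chart 2 median test coverage (%) ≈ 70; below-median file types: .rs, .rb. Among those, .rb has the highest lines of code (k) (≈ 180).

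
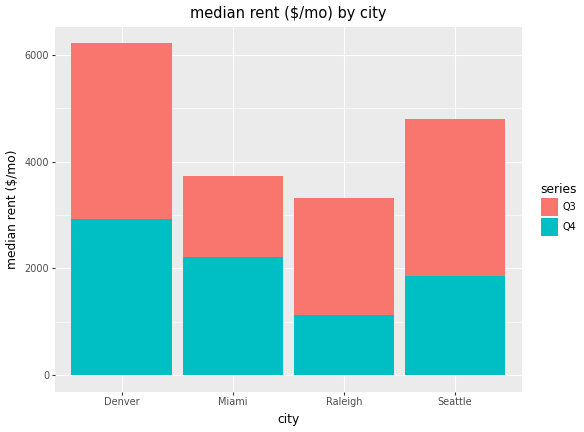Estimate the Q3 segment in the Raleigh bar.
Q3 top ≈ 3000, bottom ≈ 1000; segment ≈ 2000.

≈ 2000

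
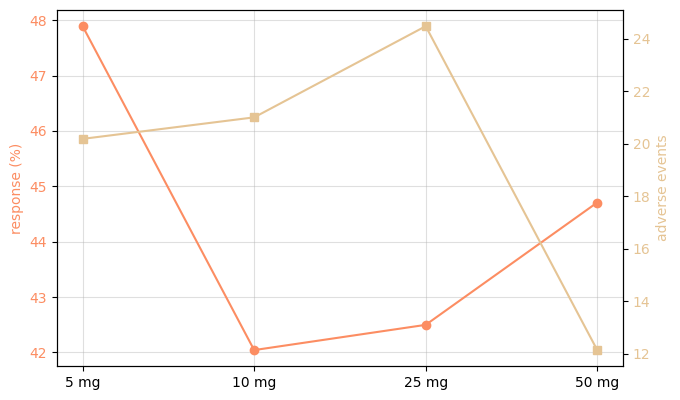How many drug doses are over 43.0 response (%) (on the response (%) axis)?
2

Above 43.0: 5 mg, 50 mg.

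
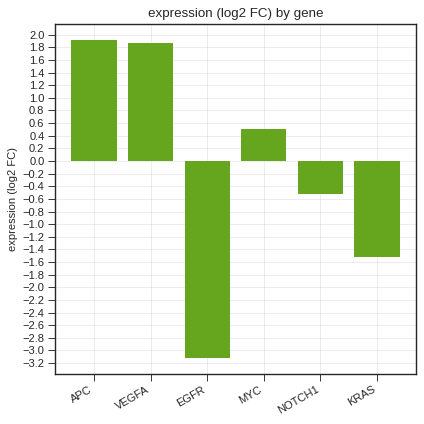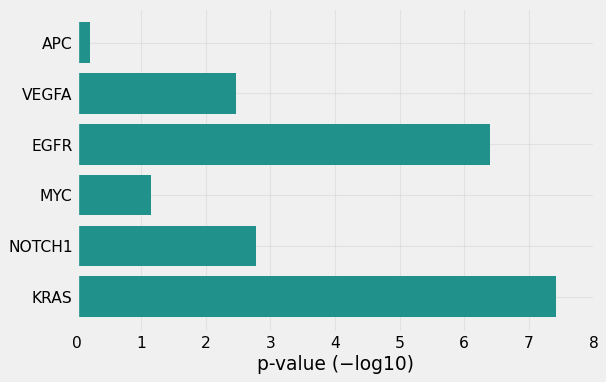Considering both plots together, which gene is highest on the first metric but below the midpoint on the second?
APC

Chart 2 median p-value (−log10) ≈ 3; below-median genes: APC, VEGFA, MYC. Among those, APC has the highest expression (log2 FC) (≈ 2).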